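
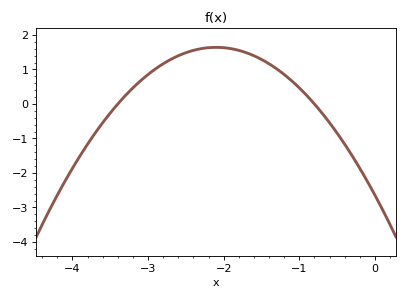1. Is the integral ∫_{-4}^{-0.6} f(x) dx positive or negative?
positive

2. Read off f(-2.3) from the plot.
1.6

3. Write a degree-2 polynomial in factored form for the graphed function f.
y = -0.97(x + 3.4)(x + 0.8)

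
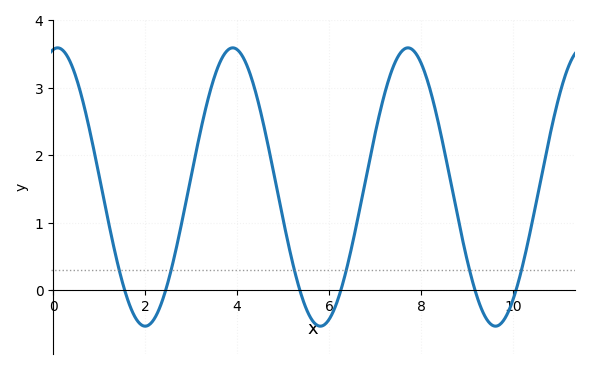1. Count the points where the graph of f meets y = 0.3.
6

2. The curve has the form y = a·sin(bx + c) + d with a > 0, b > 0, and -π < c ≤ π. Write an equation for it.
y = 2.06sin(1.65x + 1.41) + 1.53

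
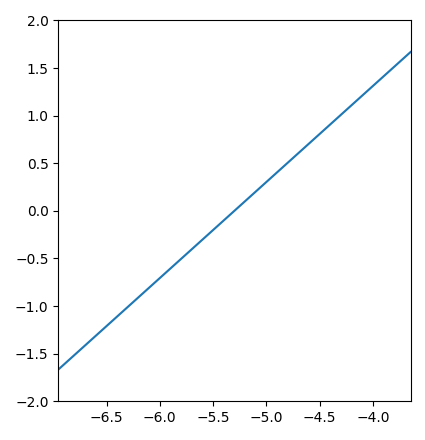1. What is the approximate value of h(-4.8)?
0.505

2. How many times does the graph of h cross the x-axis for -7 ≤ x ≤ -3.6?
1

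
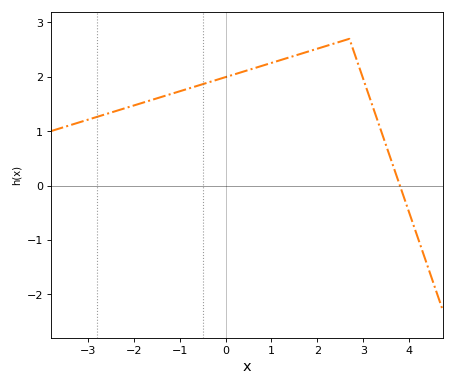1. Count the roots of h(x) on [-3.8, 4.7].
1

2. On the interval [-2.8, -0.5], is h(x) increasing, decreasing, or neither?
increasing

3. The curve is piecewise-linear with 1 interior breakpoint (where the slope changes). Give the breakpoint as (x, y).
(2.7, 2.7)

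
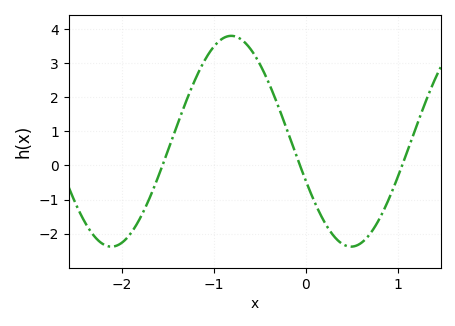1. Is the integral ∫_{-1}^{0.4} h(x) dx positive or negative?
positive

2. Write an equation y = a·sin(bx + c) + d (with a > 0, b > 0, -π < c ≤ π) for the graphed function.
y = 3.09sin(2.41x - 2.76) + 0.71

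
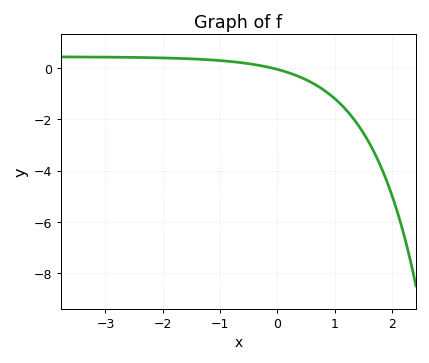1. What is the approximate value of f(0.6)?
-0.587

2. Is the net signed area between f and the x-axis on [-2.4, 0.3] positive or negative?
positive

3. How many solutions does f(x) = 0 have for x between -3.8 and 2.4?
1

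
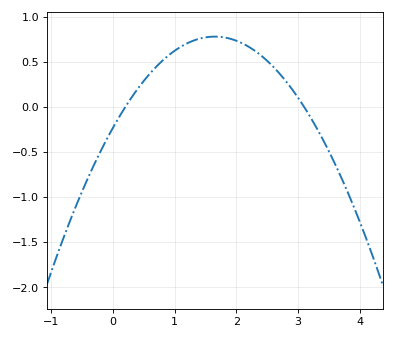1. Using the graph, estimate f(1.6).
0.777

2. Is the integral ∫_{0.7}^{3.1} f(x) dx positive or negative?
positive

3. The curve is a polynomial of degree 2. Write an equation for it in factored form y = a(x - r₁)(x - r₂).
y = -0.37(x - 0.2)(x - 3.1)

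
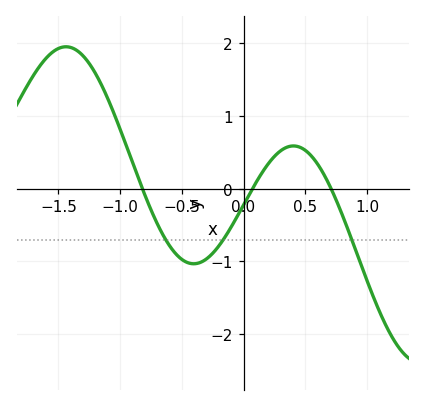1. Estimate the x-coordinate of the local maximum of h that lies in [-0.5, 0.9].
0.4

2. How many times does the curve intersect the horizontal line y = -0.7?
3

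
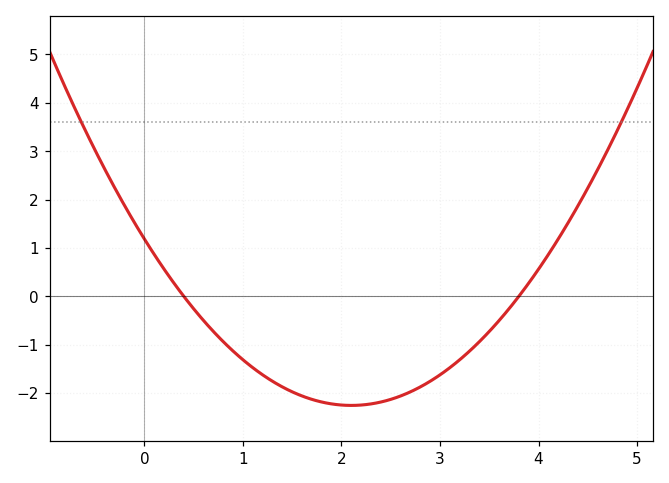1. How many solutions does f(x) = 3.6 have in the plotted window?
2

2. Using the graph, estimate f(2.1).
-2.3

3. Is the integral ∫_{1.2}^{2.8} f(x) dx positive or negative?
negative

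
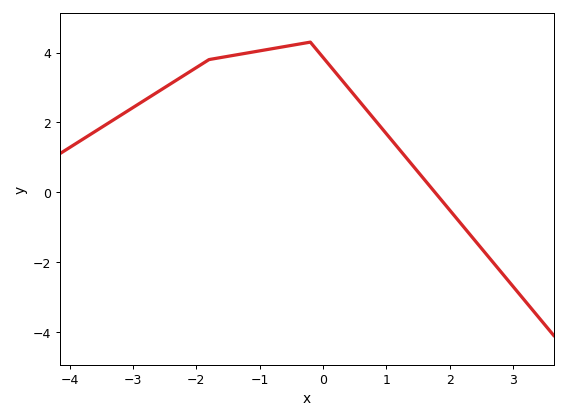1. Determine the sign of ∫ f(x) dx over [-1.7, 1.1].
positive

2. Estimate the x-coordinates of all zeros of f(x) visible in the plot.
1.8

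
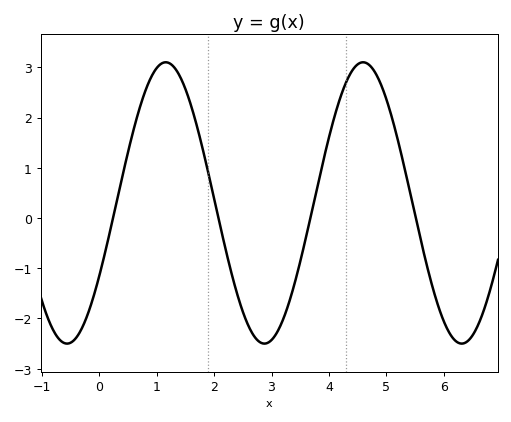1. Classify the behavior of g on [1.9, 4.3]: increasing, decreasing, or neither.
neither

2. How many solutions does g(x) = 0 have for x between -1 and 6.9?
4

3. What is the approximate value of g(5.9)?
-1.7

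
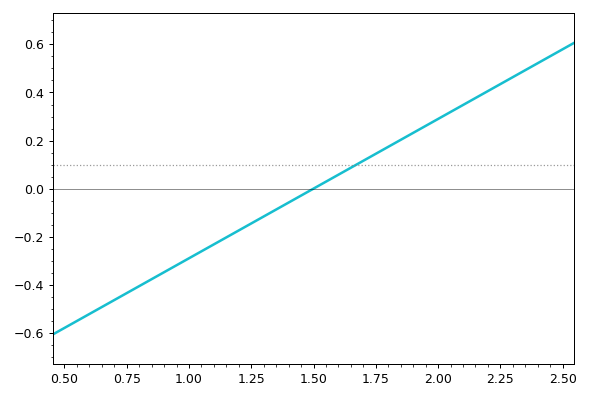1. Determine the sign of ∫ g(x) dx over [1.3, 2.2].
positive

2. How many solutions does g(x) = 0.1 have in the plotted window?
1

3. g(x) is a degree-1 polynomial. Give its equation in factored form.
y = 0.58(x - 1.5)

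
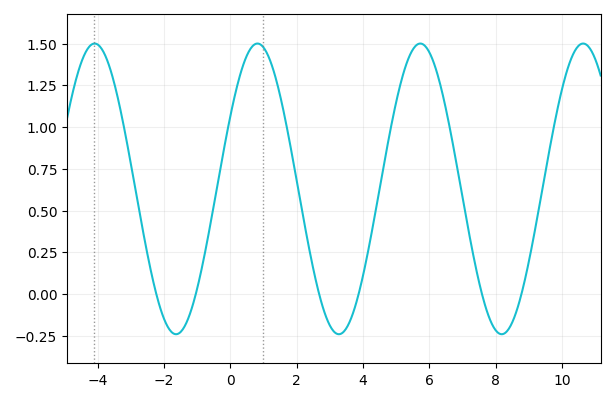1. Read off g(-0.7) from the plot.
0.31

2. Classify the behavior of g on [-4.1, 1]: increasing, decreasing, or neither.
neither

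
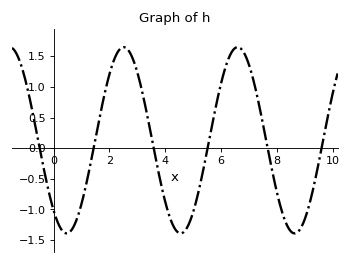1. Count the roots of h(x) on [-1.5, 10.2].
6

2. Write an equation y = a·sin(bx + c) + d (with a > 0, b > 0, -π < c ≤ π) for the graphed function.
y = 1.52sin(1.5x - 2.3) + 0.13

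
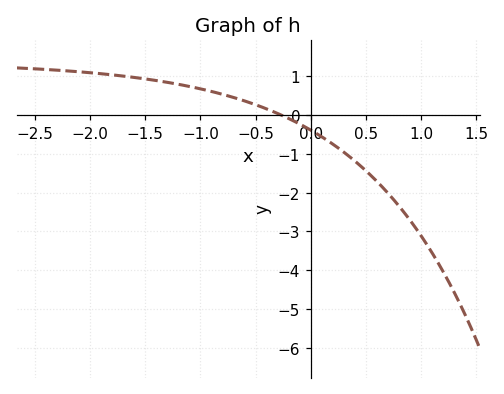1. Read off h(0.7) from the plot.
-2.02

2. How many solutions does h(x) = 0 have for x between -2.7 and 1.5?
1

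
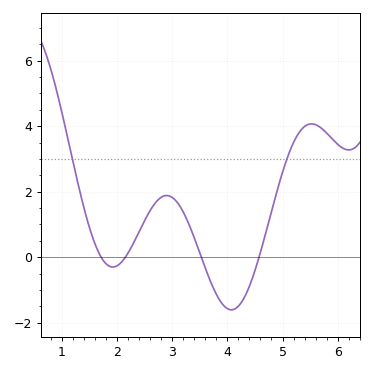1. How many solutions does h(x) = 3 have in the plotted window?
2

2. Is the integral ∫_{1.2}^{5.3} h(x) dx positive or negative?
positive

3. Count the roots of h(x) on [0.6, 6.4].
4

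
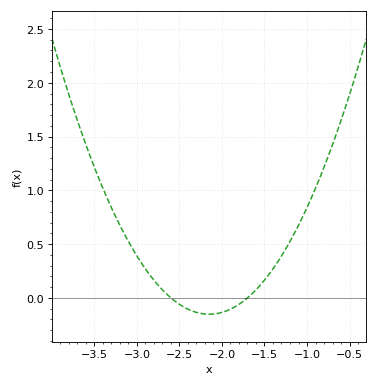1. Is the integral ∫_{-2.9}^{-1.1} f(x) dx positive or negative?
positive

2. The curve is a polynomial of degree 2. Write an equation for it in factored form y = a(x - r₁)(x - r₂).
y = 0.75(x + 2.6)(x + 1.7)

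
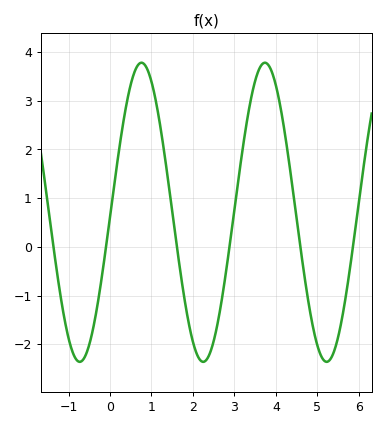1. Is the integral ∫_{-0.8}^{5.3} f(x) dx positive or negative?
positive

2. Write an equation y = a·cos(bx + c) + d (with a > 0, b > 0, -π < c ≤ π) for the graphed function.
y = 3.07cos(2.1x - 1.6) + 0.71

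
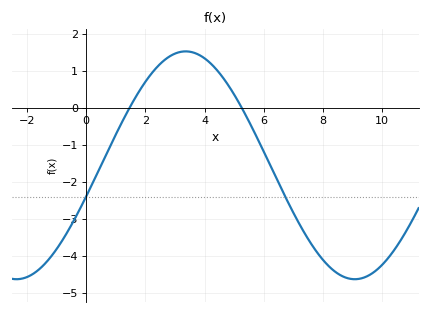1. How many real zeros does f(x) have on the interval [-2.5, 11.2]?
2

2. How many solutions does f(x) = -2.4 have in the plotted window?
2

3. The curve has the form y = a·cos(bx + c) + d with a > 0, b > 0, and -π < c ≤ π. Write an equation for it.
y = 3.08cos(0.55x - 1.85) - 1.54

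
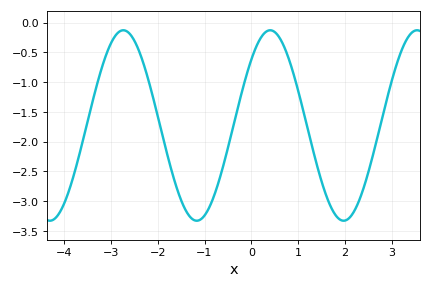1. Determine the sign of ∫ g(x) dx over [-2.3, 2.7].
negative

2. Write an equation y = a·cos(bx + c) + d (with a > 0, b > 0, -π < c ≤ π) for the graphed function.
y = 1.6cos(2x - 0.81) - 1.73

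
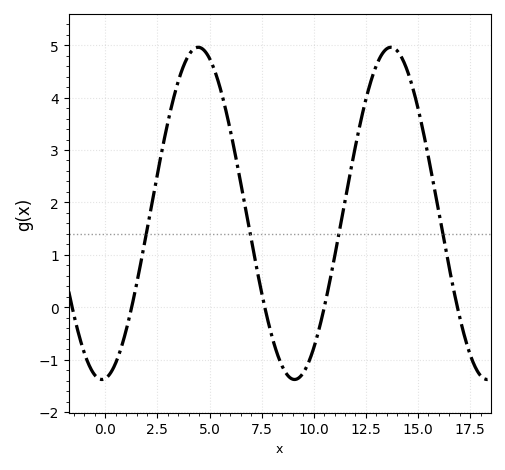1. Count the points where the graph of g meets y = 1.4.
4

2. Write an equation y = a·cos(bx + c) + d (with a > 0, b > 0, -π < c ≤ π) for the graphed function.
y = 3.17cos(0.68x - 3) + 1.79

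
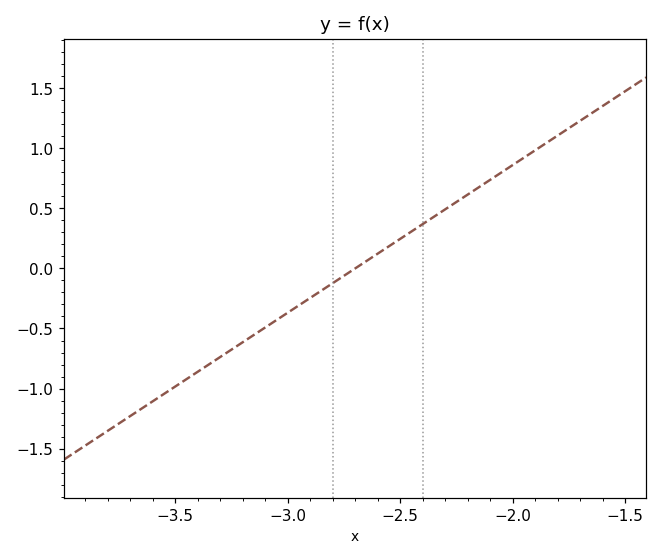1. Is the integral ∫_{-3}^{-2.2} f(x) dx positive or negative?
positive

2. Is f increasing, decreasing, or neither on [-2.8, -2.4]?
increasing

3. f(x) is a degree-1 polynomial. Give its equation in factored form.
y = 1.23(x + 2.7)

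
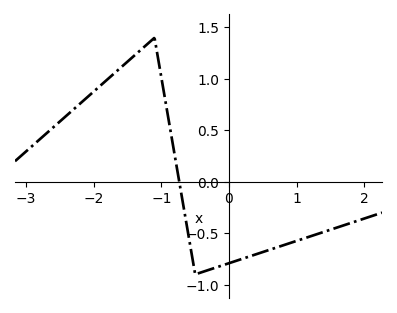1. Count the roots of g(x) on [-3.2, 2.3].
1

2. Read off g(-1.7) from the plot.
1.05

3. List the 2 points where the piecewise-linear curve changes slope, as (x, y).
(-1.1, 1.4); (-0.5, -0.9)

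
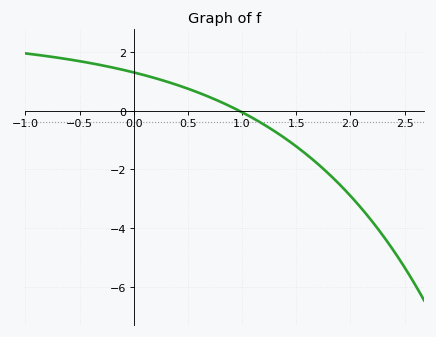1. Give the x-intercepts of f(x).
0.95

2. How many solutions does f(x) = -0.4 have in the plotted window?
1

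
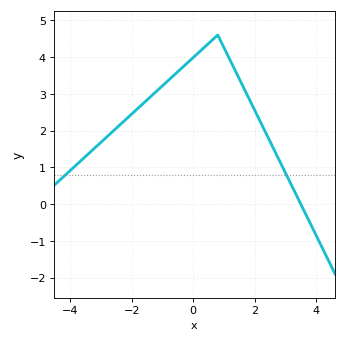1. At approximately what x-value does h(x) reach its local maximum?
0.799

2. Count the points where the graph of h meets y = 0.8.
2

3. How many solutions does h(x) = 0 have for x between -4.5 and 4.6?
1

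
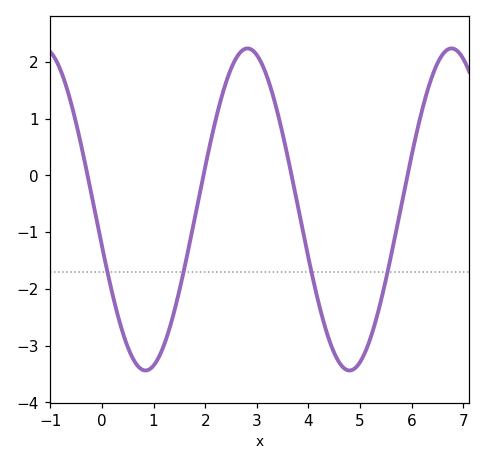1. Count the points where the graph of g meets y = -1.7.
4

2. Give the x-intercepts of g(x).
-0.2, 2, 3.6, 6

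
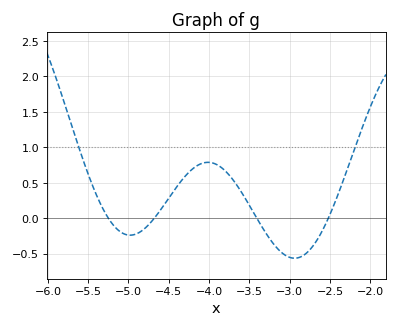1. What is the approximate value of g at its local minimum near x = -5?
-0.25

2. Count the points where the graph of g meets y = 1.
2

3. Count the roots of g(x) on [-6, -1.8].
4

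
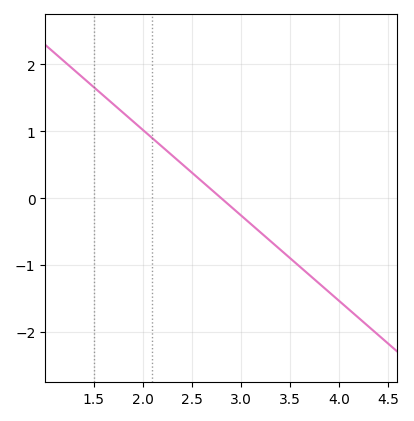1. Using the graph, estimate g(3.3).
-0.64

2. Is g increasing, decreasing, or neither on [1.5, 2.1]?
decreasing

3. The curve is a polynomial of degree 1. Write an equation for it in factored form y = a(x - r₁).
y = -1.28(x - 2.8)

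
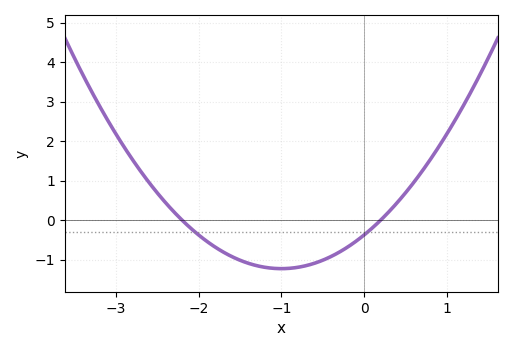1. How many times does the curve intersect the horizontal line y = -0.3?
2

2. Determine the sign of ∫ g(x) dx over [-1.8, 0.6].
negative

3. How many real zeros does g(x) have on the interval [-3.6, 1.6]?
2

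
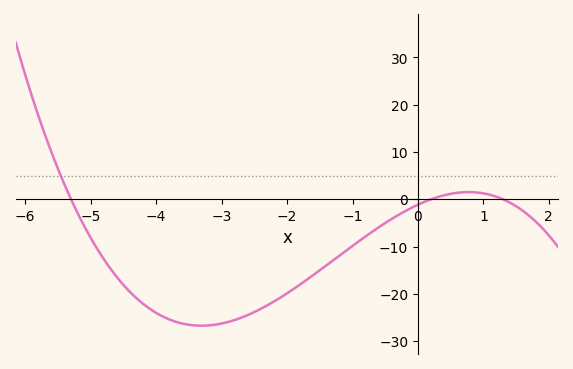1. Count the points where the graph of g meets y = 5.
1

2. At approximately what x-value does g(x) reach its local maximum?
0.8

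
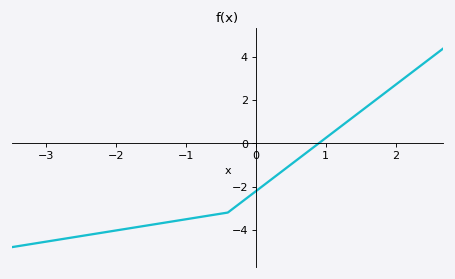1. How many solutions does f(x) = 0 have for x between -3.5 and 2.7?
1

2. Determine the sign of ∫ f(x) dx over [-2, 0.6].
negative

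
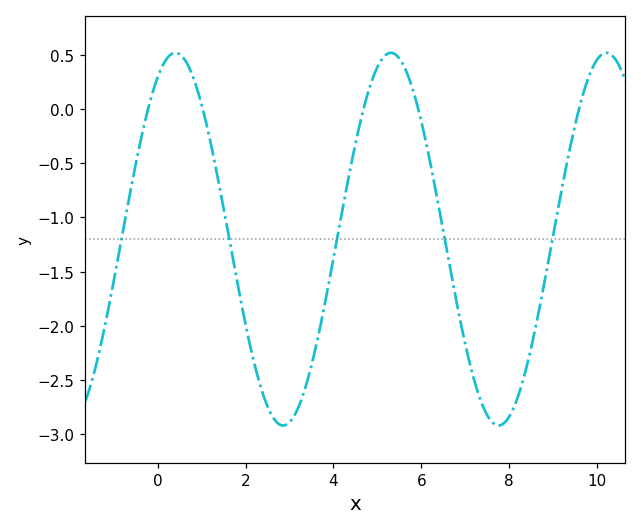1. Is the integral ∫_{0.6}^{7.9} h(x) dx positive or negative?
negative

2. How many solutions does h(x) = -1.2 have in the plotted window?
5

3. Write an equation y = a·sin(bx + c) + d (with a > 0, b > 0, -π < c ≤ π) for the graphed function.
y = 1.72sin(1.3x + 1.1) - 1.2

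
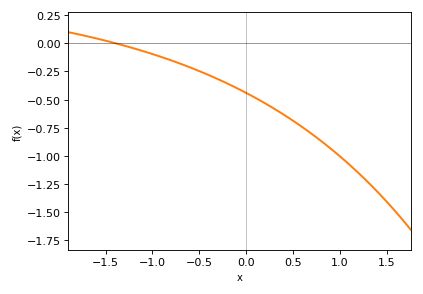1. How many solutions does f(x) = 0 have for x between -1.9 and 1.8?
1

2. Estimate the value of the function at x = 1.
-1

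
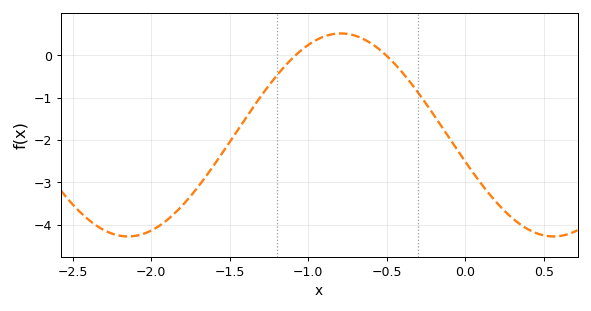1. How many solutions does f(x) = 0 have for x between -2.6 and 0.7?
2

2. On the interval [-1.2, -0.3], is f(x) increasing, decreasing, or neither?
neither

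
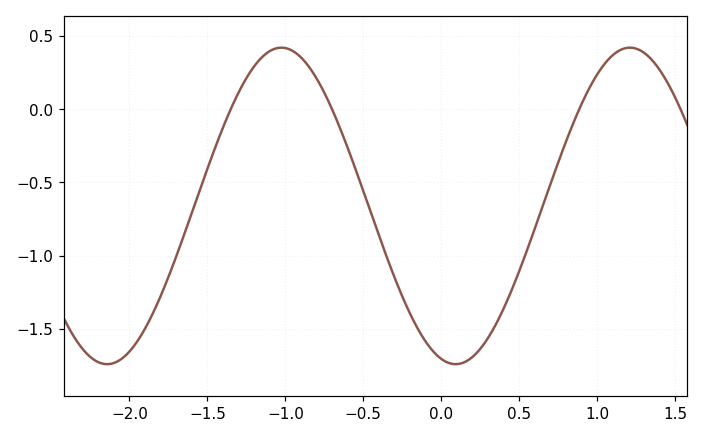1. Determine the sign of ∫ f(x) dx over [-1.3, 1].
negative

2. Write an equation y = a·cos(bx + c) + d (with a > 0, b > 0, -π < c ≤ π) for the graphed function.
y = 1.08cos(2.81x + 2.88) - 0.66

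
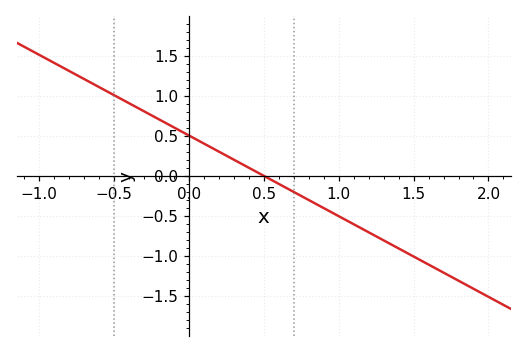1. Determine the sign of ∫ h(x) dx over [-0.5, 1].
positive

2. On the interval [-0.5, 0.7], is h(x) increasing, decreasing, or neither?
decreasing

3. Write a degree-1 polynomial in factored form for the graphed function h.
y = -1.01(x - 0.5)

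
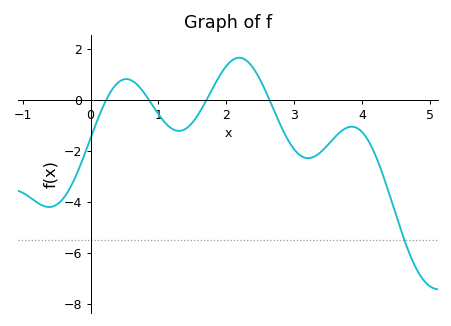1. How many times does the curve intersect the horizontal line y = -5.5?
1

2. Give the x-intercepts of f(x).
0.2, 0.9, 1.7, 2.6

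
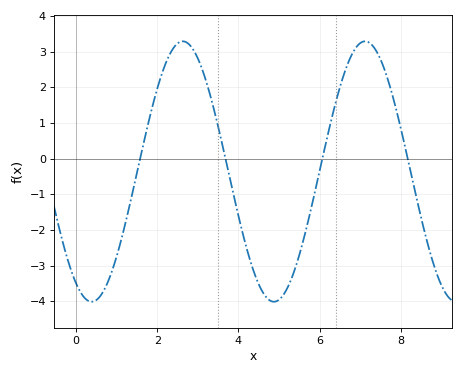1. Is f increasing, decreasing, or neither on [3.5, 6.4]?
neither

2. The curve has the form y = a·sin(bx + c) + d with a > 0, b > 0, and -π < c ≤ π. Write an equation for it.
y = 3.65sin(1.4x - 2.1) - 0.36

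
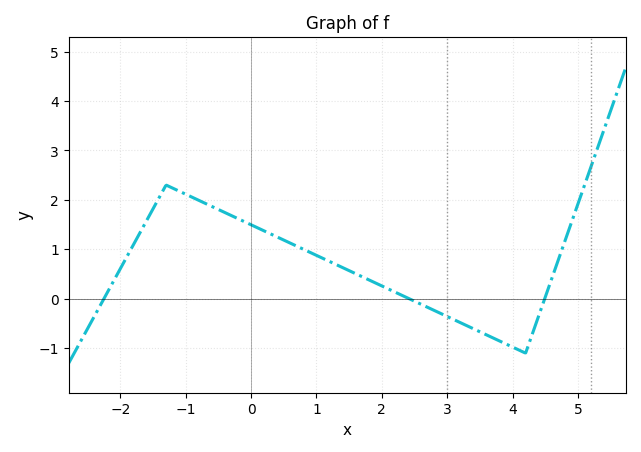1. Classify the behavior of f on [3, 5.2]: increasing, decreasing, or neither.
neither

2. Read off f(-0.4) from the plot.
1.7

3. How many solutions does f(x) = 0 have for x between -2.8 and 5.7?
3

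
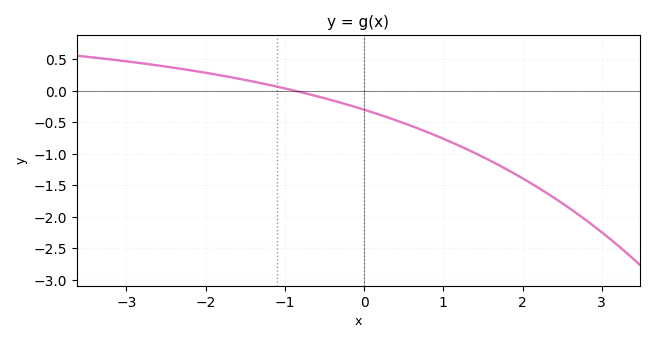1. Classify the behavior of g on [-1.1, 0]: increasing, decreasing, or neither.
decreasing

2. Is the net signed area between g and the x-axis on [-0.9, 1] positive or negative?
negative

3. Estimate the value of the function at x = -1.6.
0.197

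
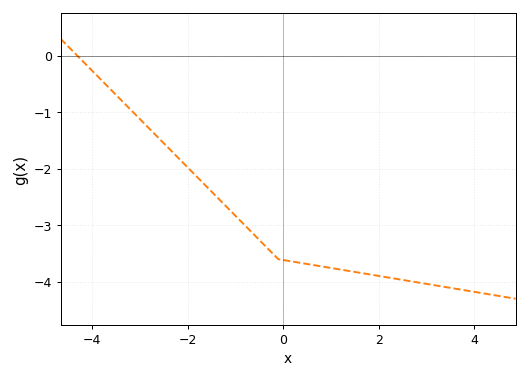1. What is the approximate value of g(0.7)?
-3.71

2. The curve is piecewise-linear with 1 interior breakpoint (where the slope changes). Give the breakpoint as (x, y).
(-0.1, -3.6)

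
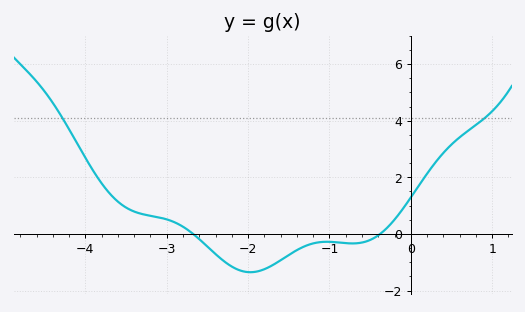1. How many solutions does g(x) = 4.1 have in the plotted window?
2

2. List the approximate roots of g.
-2.7, -0.4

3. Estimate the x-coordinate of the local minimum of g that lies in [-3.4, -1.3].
-2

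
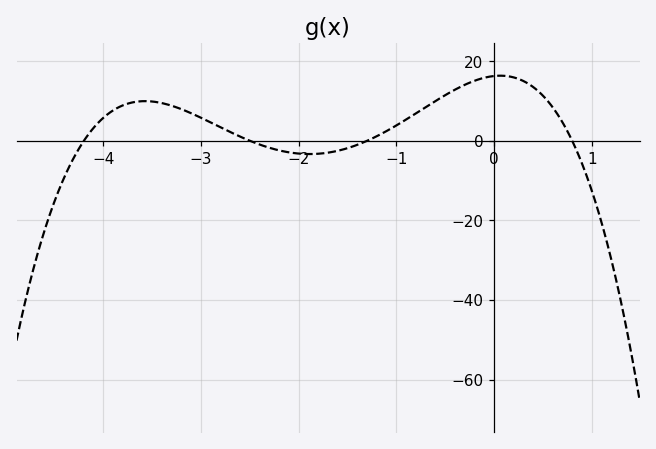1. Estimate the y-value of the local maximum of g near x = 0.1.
16.4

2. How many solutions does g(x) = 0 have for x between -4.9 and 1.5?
4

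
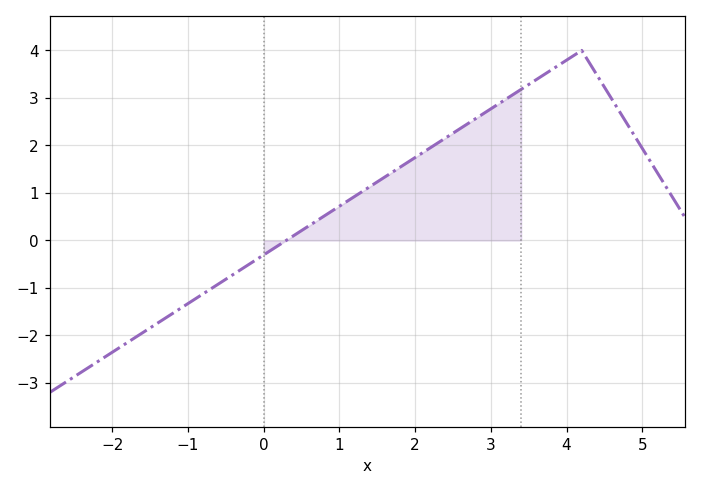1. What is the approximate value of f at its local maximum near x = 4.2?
4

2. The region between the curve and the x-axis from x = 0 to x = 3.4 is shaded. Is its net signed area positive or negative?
positive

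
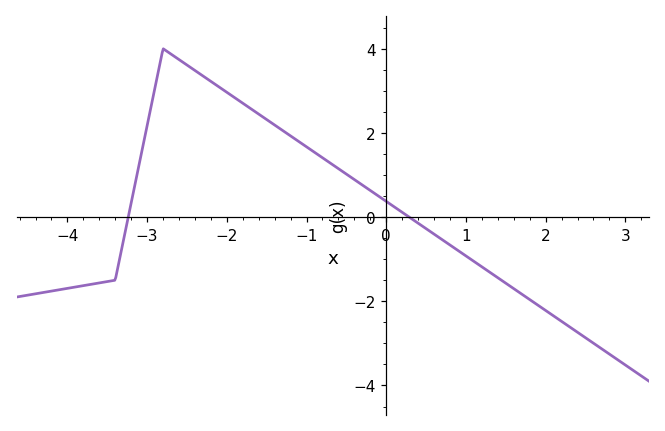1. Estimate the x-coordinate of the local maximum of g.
-2.8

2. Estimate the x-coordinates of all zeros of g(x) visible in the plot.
-3.2, 0.2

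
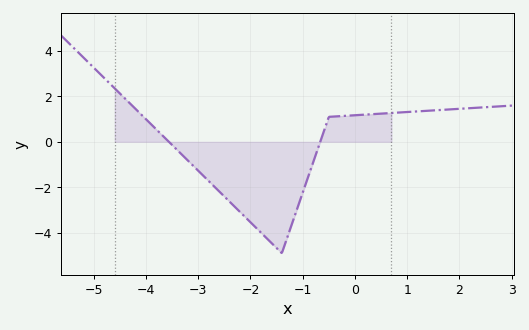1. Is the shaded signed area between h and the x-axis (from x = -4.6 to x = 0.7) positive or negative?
negative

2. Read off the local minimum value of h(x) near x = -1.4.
-4.9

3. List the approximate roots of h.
-3.56, -0.665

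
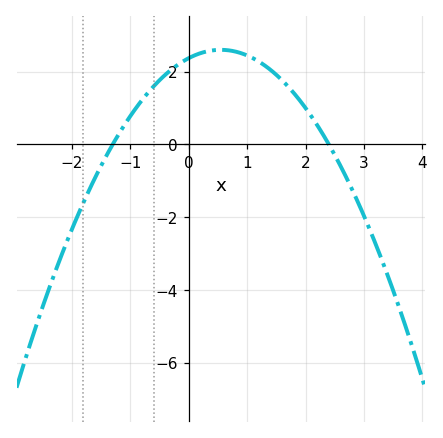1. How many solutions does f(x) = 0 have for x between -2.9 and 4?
2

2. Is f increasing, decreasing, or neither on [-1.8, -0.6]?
increasing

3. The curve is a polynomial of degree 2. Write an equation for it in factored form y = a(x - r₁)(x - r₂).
y = -0.76(x + 1.3)(x - 2.4)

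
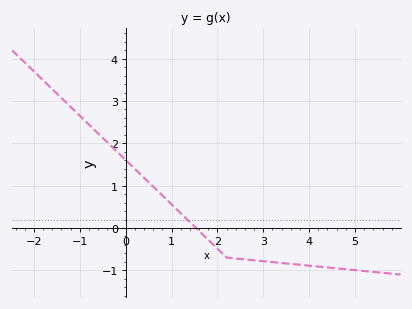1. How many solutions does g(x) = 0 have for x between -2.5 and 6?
1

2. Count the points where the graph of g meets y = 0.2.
1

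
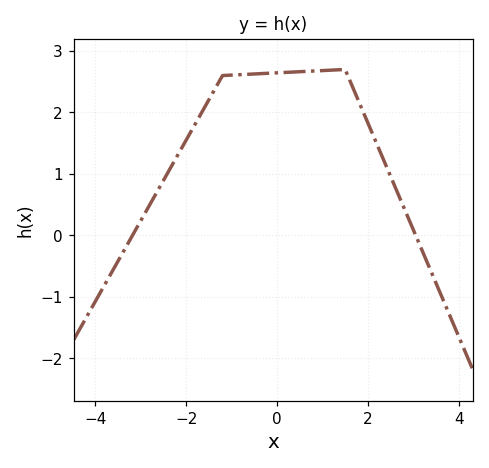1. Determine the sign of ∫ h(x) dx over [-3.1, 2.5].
positive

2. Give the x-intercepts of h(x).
-3.18, 3.05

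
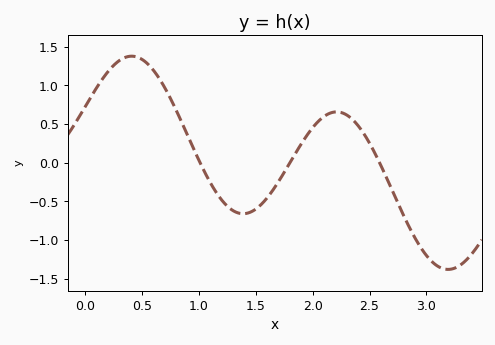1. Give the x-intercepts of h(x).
1.01, 1.8, 2.59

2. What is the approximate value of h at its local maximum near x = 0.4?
1.38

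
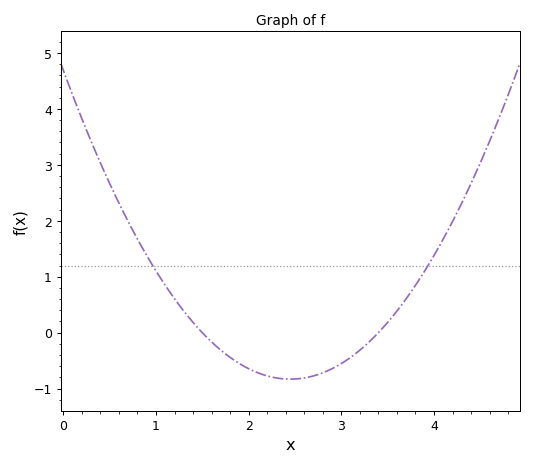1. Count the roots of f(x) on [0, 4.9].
2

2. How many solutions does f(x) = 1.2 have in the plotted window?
2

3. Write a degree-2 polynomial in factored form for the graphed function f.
y = 0.92(x - 1.5)(x - 3.4)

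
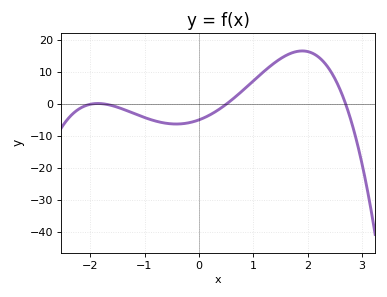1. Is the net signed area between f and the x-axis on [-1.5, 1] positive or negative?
negative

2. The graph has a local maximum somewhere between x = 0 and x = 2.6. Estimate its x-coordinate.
1.9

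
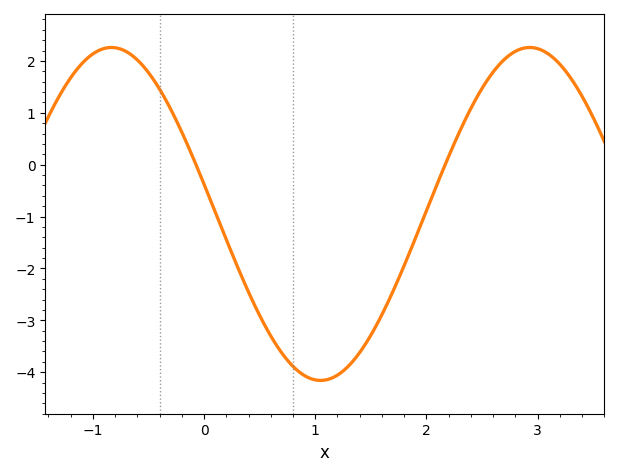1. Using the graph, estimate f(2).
-0.9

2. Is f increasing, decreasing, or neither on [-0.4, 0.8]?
decreasing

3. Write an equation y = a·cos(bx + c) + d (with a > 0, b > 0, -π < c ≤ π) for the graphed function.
y = 3.21cos(1.7x + 1.4) - 0.95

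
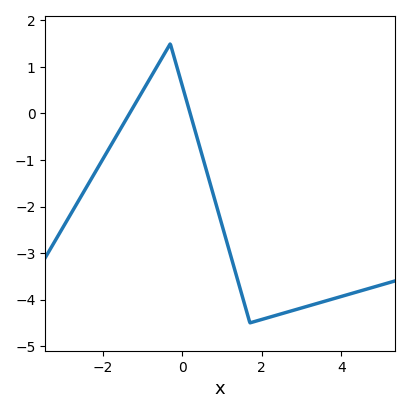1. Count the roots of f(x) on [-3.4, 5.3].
2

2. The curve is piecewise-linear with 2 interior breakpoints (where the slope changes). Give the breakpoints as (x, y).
(-0.3, 1.5); (1.7, -4.5)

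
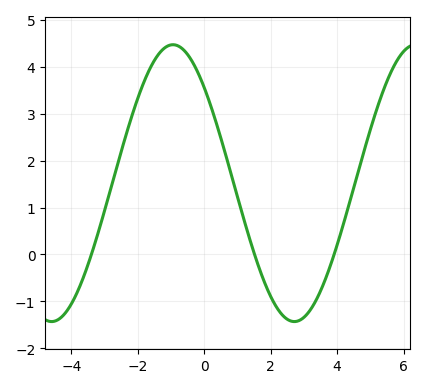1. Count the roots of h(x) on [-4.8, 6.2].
3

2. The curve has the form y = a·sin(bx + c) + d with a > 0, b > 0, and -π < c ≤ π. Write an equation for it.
y = 2.95sin(0.86x + 2.38) + 1.52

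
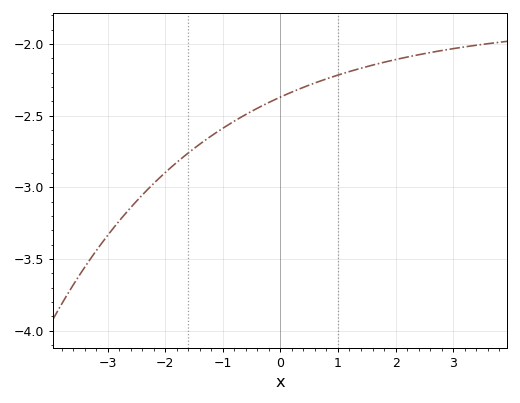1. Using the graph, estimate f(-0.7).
-2.51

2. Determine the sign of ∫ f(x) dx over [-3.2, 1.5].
negative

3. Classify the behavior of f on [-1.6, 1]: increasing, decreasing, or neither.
increasing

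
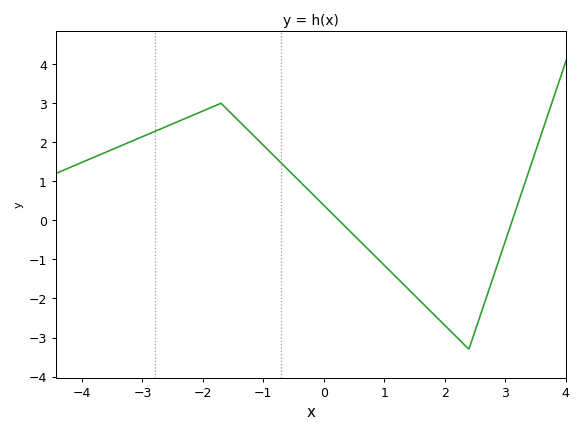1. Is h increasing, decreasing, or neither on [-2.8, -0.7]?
neither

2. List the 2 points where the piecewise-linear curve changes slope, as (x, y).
(-1.7, 3); (2.4, -3.3)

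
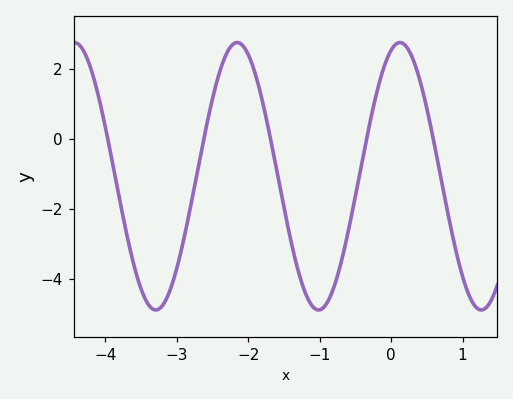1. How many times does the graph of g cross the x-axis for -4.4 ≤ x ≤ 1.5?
5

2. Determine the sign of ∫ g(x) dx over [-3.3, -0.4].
negative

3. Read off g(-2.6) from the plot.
0.2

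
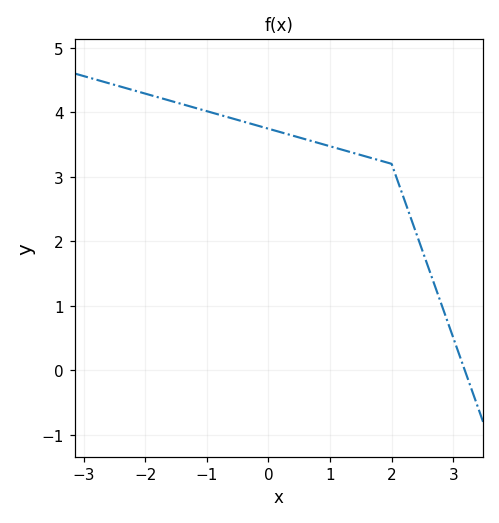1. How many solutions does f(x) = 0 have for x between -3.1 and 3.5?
1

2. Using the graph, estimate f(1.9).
3.23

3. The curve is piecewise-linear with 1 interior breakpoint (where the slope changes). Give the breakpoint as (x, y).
(2, 3.2)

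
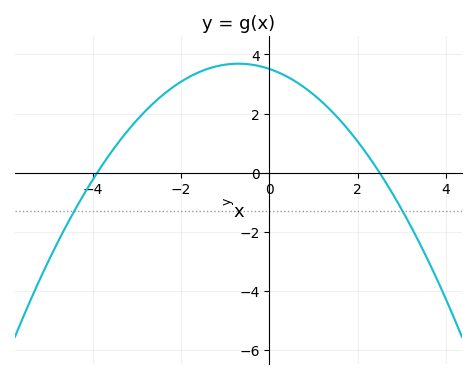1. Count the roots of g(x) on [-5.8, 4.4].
2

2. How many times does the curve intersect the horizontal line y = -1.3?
2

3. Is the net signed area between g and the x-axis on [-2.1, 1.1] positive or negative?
positive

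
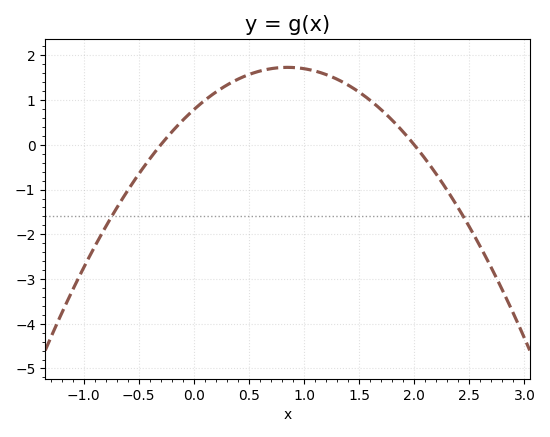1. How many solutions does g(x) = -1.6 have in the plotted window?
2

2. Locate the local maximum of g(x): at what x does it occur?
0.85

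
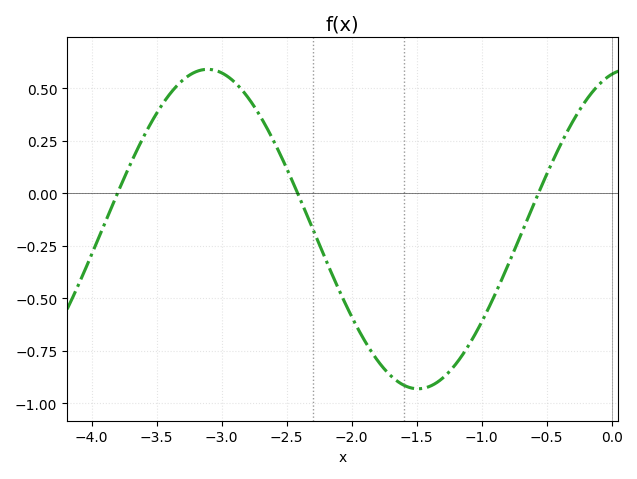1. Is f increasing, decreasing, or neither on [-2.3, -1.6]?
decreasing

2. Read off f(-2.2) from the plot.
-0.32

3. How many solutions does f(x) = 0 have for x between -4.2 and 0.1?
3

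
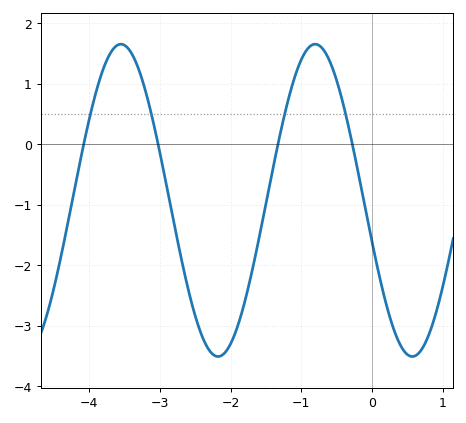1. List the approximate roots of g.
-4.07, -3.02, -1.33, -0.279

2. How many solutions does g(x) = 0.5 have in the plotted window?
4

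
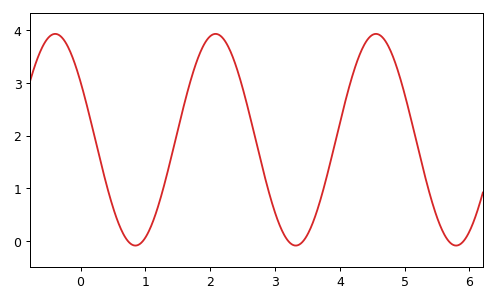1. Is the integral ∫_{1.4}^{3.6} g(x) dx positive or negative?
positive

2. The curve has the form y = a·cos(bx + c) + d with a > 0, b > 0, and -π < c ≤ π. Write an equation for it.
y = 2.01cos(2.5x + 0.99) + 1.92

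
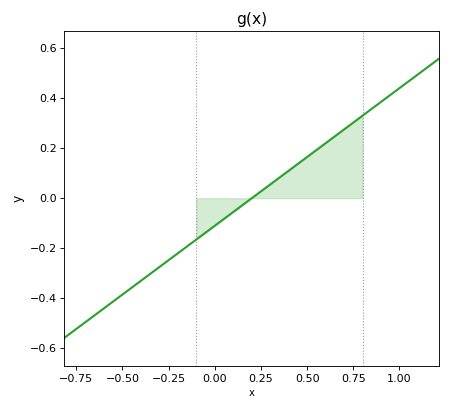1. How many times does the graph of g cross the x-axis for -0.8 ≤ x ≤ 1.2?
1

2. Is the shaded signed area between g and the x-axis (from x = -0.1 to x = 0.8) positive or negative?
positive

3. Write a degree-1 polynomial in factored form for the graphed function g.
y = 0.55(x - 0.2)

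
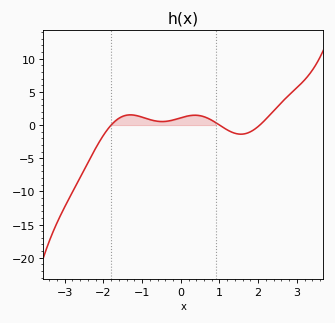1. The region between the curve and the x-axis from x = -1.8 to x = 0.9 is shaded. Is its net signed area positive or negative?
positive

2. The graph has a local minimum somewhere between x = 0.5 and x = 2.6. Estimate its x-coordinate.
1.6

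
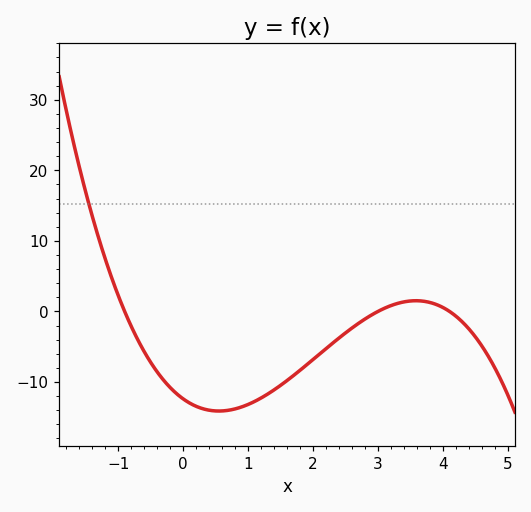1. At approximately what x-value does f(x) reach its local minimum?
0.6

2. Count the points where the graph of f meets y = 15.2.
1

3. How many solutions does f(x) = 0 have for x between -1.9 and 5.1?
3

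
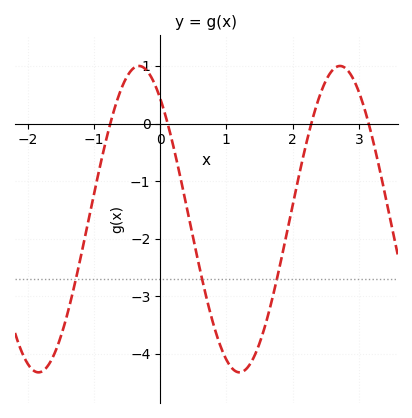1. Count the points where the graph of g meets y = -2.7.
3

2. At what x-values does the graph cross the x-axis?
-0.753, 0.114, 2.28, 3.15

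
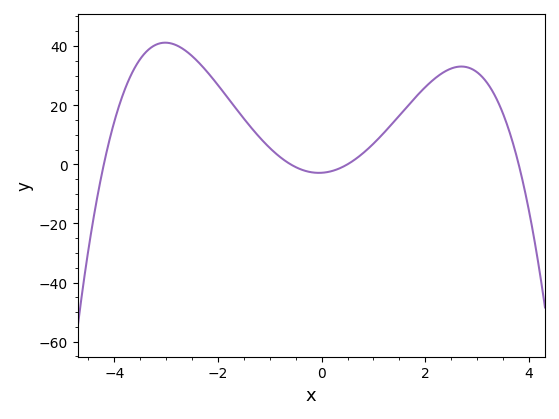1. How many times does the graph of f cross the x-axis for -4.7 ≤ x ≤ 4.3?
4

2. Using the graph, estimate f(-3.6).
32.8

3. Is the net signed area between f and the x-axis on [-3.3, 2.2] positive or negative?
positive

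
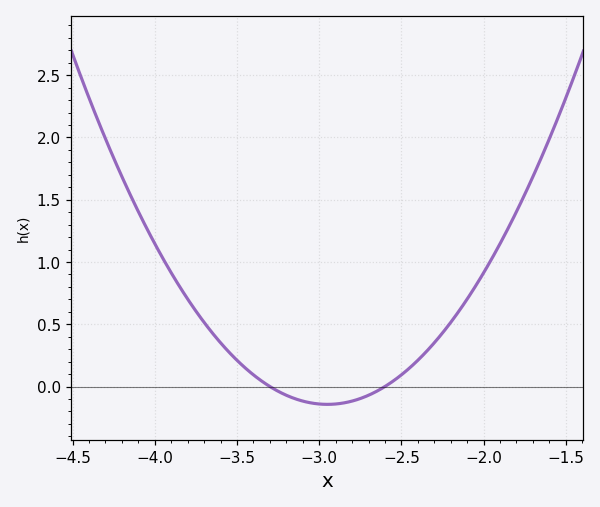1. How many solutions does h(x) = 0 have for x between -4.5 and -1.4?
2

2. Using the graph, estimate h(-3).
-0.14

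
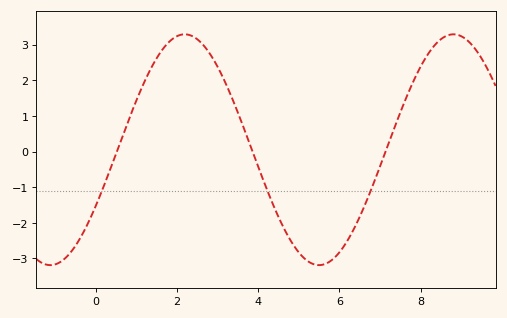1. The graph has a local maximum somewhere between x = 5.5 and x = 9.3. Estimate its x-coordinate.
8.81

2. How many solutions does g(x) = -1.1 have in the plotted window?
3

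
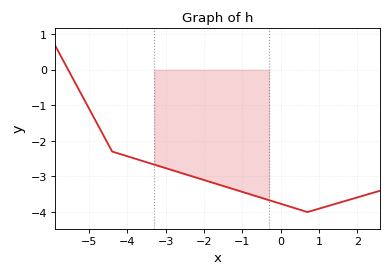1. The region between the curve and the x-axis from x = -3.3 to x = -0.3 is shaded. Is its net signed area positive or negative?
negative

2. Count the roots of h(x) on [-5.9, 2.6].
1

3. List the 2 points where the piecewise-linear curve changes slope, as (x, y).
(-4.4, -2.3); (0.7, -4)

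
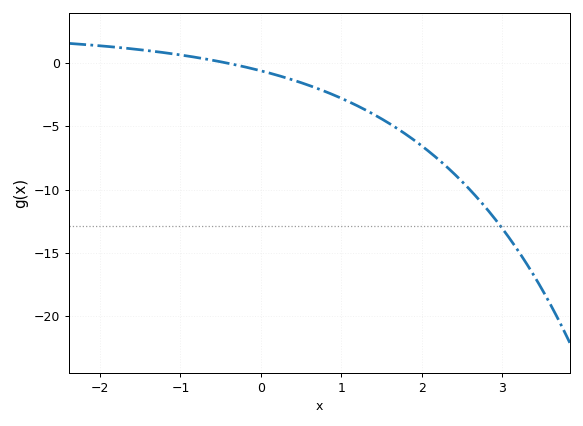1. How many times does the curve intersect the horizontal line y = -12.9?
1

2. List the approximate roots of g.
-0.435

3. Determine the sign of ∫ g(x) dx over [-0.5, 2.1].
negative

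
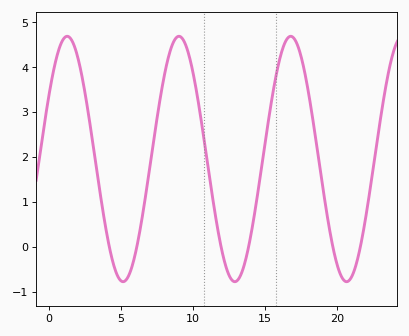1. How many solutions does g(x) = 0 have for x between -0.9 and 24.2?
6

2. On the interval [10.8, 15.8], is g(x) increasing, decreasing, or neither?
neither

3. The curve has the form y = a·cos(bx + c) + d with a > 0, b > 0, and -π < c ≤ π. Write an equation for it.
y = 2.73cos(0.81x - 1) + 1.96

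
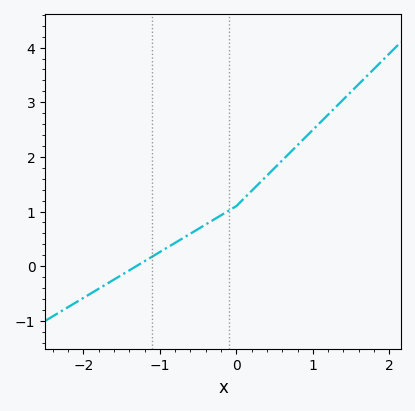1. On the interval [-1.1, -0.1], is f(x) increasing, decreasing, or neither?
increasing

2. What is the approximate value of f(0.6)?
1.94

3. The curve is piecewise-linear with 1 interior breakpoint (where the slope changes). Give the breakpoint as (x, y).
(0, 1.1)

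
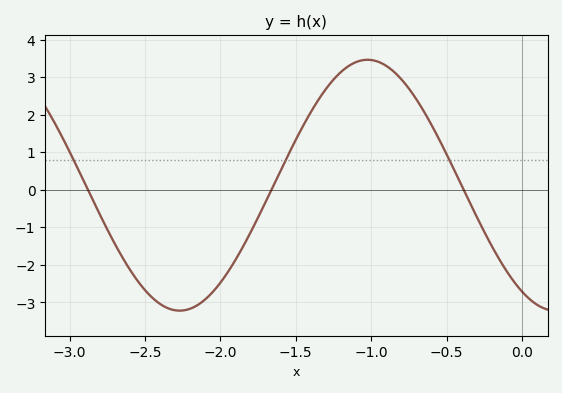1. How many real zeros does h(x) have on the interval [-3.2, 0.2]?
3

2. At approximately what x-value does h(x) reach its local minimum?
-2.25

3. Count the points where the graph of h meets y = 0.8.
3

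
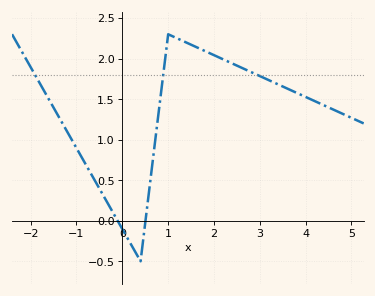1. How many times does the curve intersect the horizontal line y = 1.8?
3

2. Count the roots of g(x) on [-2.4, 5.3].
2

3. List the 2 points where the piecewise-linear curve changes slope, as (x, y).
(0.4, -0.5); (1, 2.3)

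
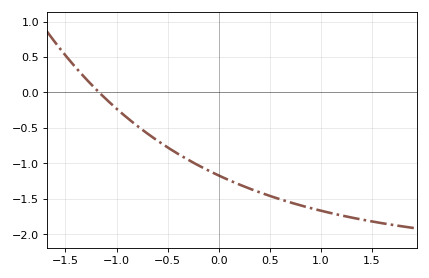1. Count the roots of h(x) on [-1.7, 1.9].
1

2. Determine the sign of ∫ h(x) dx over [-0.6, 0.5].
negative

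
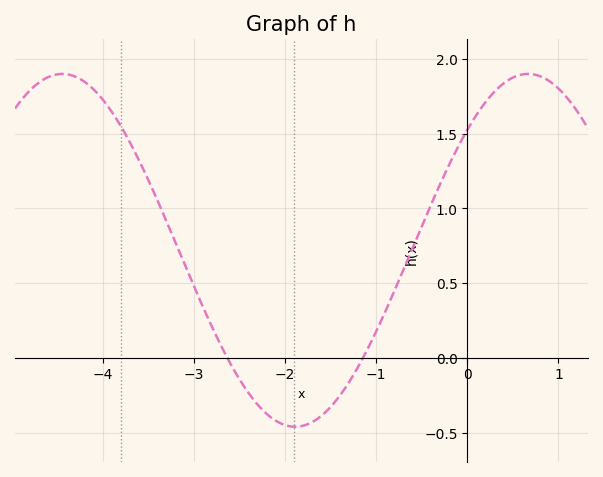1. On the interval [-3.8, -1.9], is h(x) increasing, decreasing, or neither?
decreasing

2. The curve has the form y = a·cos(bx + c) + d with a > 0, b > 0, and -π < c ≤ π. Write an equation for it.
y = 1.18cos(1.23x - 0.82) + 0.72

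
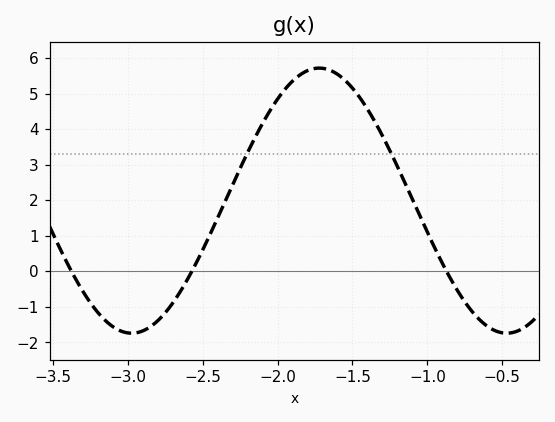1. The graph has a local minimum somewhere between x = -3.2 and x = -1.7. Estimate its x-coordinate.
-2.95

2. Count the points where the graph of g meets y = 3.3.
2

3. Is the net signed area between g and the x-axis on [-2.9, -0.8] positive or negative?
positive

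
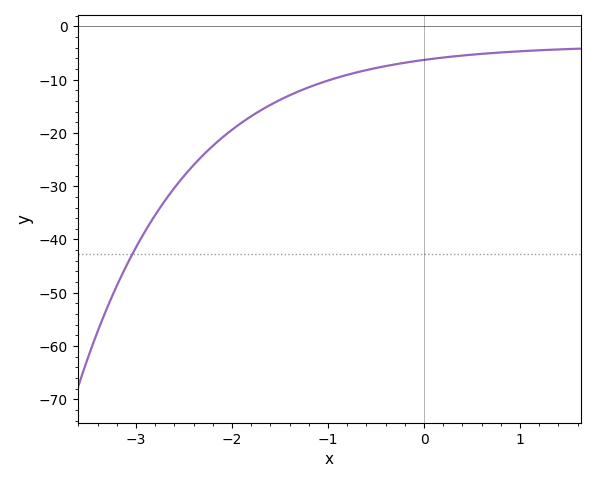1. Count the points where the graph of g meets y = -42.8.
1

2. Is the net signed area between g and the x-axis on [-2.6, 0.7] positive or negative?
negative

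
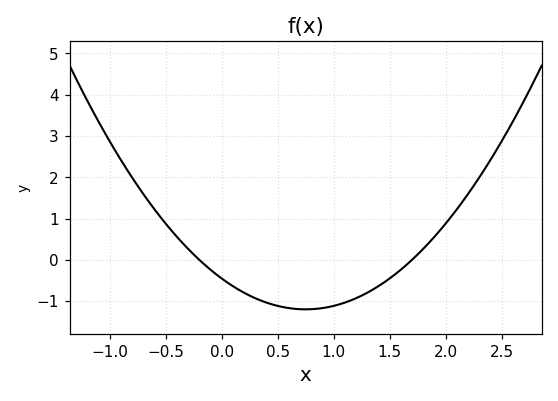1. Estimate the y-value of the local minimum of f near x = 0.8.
-1.2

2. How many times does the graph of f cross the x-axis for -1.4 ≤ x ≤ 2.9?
2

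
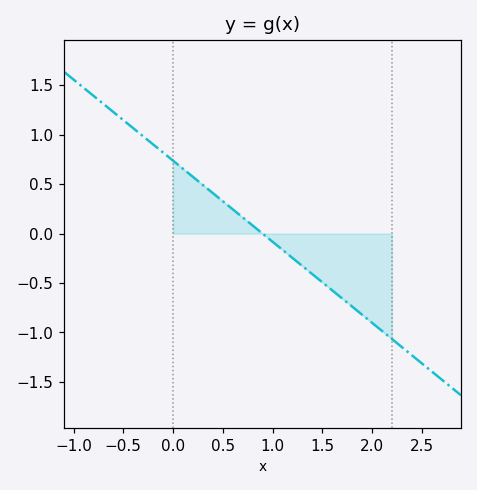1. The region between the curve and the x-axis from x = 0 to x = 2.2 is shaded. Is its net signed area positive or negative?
negative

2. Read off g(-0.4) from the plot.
1.07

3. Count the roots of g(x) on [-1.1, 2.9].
1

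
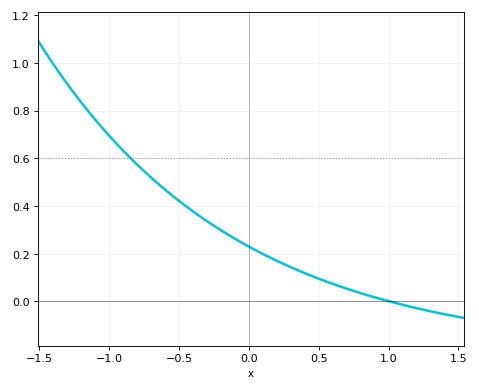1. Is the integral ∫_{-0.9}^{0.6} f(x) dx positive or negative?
positive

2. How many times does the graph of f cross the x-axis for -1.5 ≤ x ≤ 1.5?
1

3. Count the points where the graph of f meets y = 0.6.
1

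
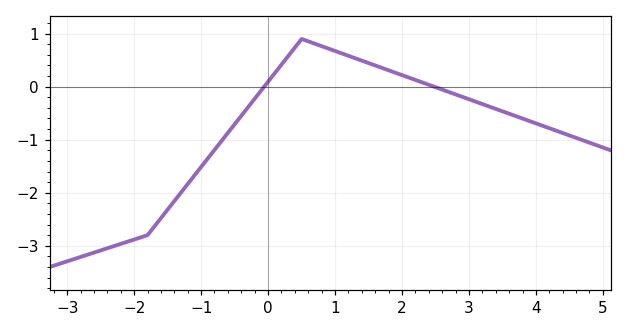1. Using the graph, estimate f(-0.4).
-0.5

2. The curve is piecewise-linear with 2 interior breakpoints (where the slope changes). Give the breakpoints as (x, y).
(-1.8, -2.8); (0.5, 0.9)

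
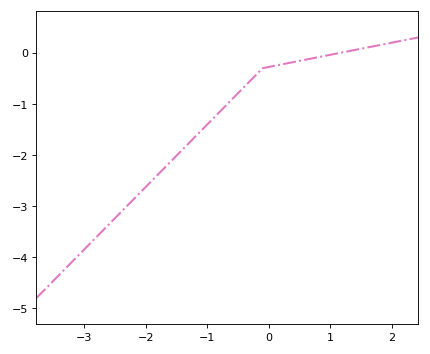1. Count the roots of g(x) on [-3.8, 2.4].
1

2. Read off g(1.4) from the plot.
0.057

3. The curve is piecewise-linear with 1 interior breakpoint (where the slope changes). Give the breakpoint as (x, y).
(-0.1, -0.3)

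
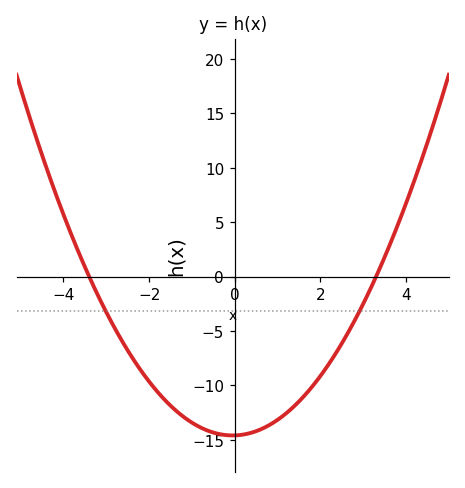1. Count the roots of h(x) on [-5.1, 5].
2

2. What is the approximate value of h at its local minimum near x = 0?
-14.6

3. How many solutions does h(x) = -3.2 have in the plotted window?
2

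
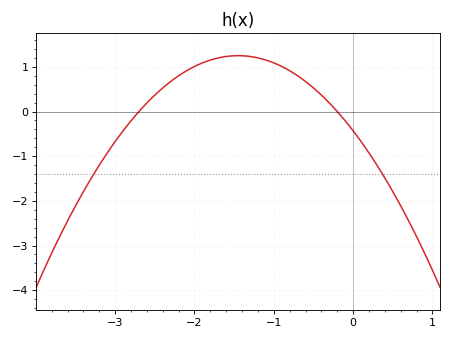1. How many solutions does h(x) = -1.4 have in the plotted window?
2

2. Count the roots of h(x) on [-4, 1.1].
2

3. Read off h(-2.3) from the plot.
0.7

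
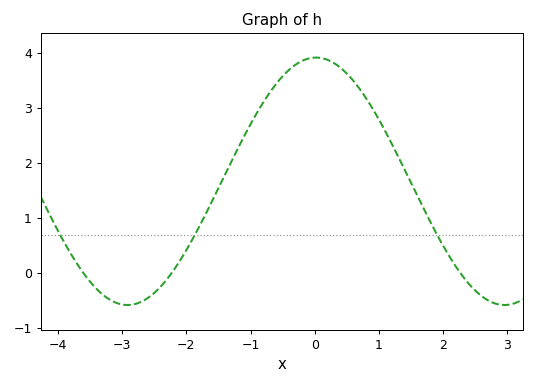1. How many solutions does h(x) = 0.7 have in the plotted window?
3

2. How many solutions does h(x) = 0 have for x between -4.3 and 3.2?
3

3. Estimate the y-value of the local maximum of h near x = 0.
3.9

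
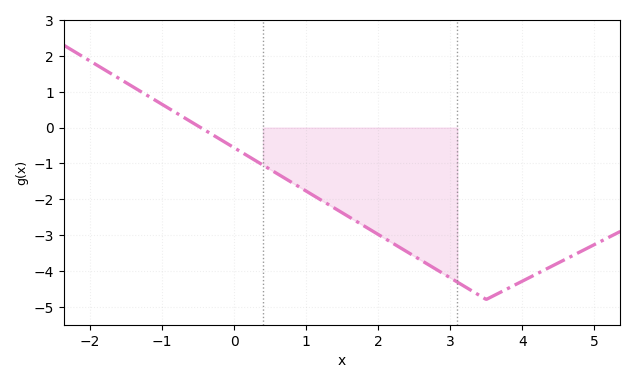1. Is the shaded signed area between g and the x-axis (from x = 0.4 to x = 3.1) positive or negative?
negative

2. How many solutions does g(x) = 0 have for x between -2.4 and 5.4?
1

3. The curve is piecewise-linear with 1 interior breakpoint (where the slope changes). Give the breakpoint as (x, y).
(3.5, -4.8)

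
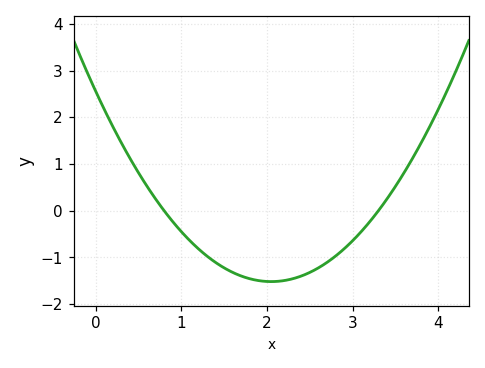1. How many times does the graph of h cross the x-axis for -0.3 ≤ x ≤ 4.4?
2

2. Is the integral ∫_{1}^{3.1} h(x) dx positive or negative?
negative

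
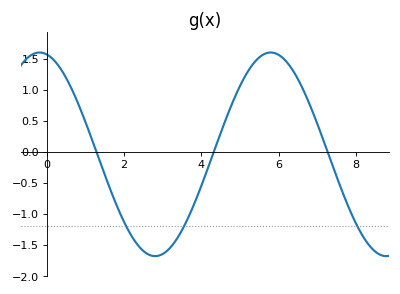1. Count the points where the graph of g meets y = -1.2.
3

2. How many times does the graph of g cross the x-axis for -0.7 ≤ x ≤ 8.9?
3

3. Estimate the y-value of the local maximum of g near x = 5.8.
1.6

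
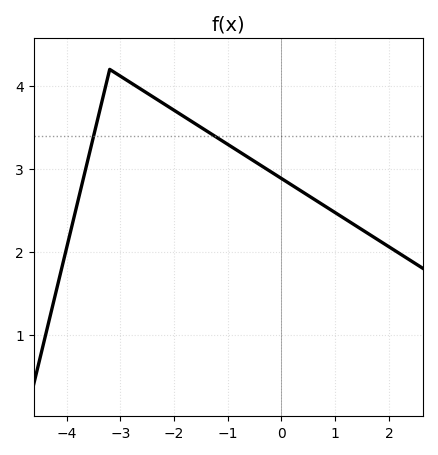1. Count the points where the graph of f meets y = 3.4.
2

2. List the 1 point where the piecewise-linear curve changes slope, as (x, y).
(-3.2, 4.2)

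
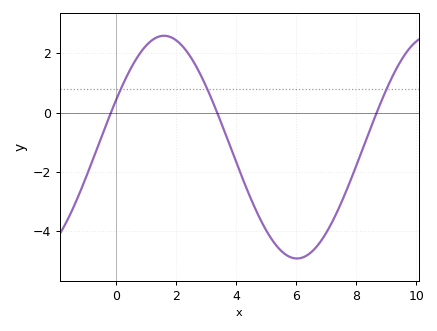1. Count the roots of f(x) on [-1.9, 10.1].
3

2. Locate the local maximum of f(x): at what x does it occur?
1.6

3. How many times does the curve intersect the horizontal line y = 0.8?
3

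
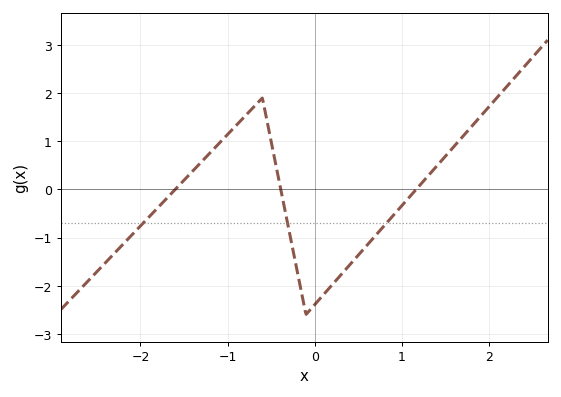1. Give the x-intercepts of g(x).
-1.6, -0.389, 1.17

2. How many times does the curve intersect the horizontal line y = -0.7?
3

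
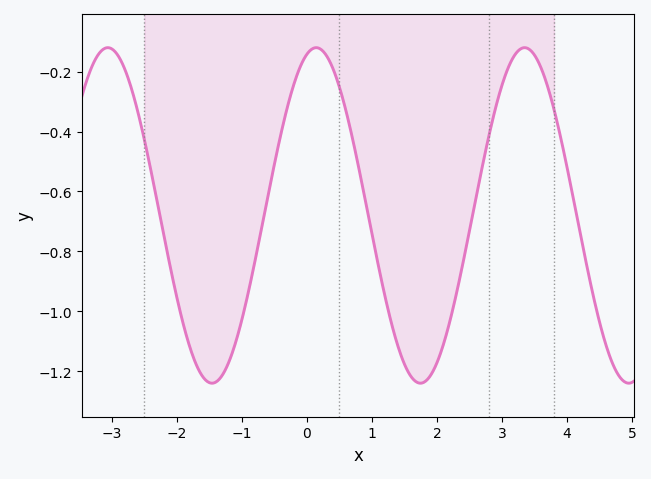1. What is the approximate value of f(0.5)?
-0.252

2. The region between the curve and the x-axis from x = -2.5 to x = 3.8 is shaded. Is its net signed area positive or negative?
negative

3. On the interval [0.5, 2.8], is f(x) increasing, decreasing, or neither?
neither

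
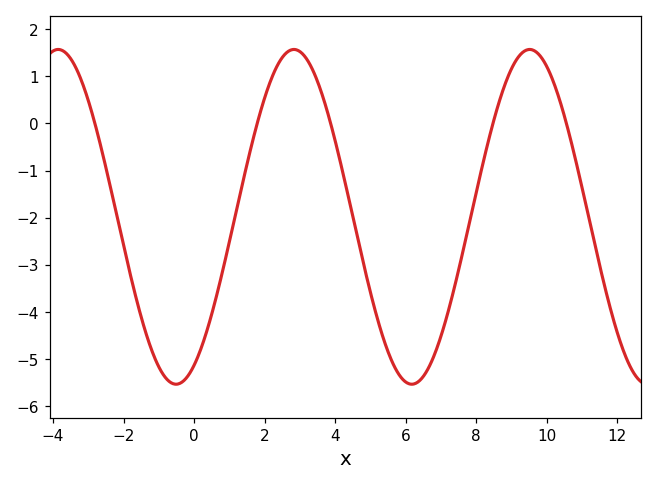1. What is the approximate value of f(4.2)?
-1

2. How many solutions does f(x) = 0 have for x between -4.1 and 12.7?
5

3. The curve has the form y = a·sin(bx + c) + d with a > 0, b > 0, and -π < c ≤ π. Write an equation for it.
y = 3.55sin(0.94x - 1.1) - 1.98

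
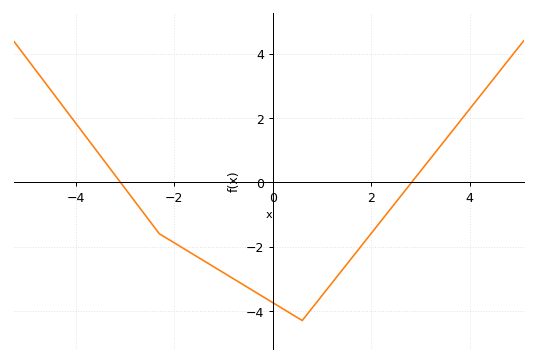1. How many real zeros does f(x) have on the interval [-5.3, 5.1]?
2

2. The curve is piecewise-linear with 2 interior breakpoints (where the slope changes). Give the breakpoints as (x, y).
(-2.3, -1.6); (0.6, -4.3)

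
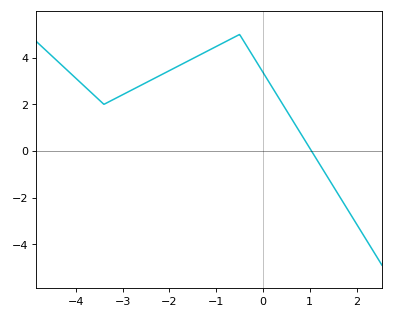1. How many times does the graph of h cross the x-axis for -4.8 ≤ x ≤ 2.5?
1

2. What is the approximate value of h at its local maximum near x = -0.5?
5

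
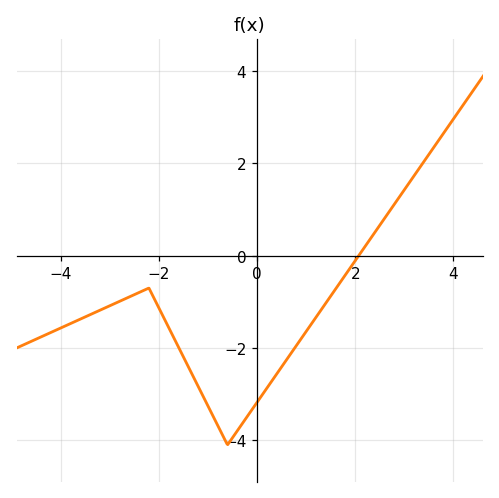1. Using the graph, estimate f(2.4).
0.6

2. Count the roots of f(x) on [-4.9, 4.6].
1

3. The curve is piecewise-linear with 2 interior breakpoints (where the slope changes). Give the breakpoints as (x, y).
(-2.2, -0.7); (-0.6, -4.1)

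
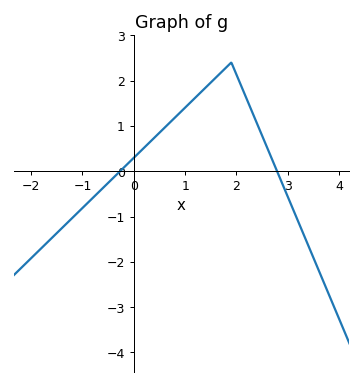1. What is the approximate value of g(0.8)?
1.18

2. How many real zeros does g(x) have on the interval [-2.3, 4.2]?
2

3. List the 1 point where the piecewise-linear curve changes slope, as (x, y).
(1.9, 2.4)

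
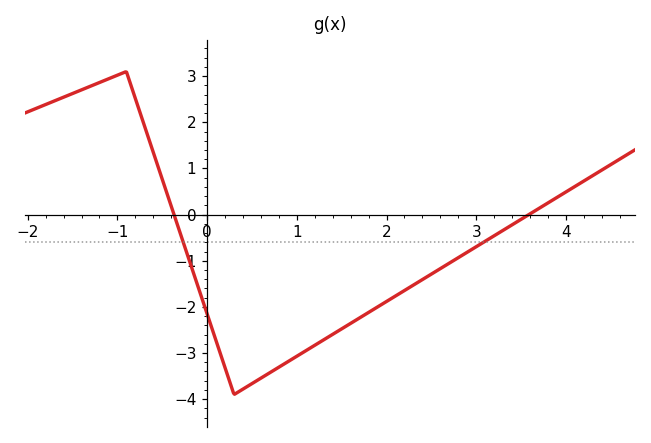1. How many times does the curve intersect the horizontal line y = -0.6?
2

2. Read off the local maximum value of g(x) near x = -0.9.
3.1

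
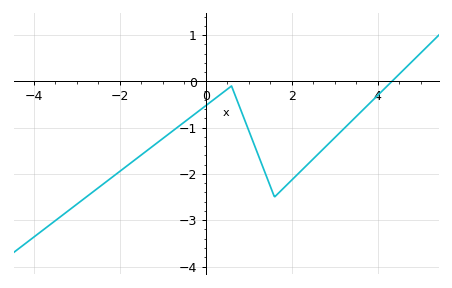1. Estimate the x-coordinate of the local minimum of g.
1.6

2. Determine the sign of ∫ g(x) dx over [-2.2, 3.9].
negative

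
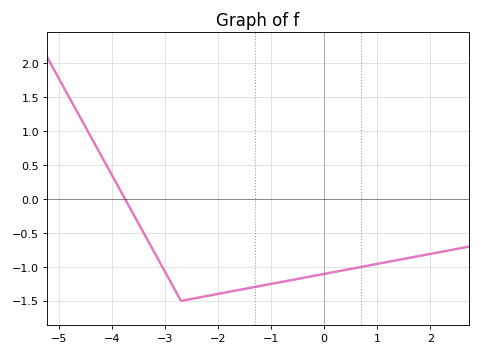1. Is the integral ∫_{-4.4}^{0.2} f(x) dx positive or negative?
negative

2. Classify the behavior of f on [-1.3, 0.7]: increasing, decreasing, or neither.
increasing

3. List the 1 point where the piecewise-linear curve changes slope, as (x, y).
(-2.7, -1.5)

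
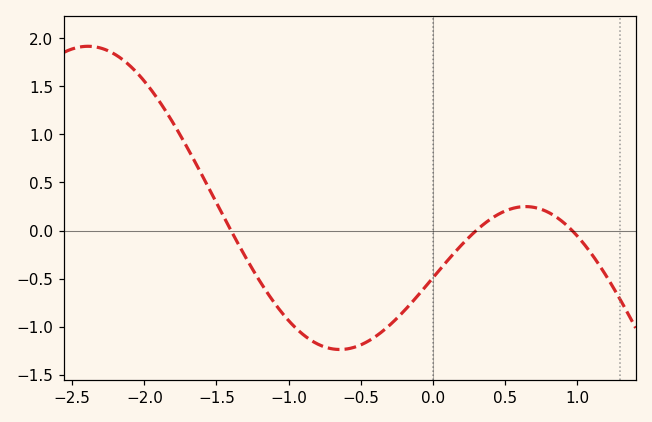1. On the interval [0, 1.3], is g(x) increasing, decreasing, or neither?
neither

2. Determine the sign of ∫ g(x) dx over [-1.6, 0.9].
negative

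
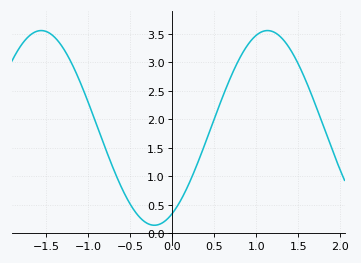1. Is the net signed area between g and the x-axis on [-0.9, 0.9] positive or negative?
positive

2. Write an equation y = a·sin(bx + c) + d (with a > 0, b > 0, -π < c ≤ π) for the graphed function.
y = 1.71sin(2.3x - 1.1) + 1.85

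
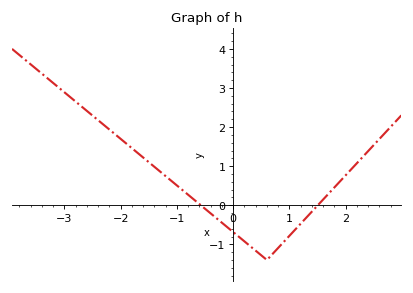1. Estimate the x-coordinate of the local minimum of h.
0.598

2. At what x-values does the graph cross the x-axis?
-0.575, 1.5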